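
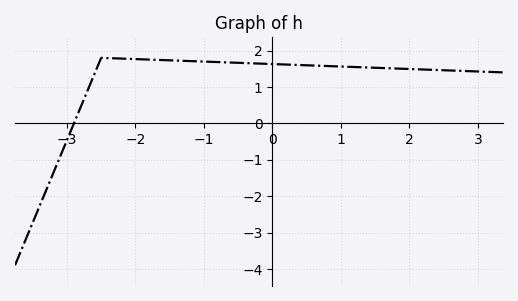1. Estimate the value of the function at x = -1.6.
1.74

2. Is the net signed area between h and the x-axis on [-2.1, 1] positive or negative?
positive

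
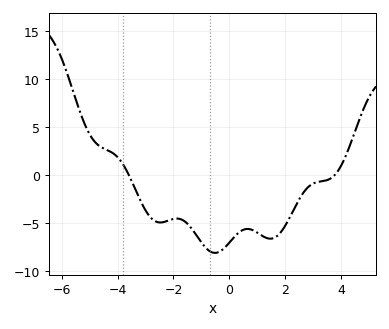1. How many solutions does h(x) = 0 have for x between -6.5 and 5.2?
2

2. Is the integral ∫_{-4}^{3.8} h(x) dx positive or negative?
negative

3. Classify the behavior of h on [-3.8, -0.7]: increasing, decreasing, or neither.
neither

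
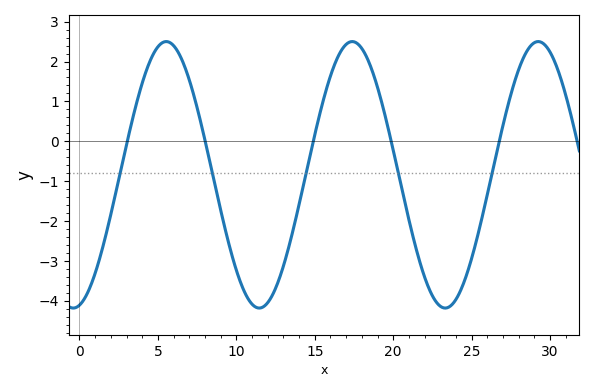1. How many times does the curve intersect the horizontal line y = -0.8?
5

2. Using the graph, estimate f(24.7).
-3.32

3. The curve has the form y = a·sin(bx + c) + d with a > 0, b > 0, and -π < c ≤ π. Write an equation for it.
y = 3.34sin(0.53x - 1.36) - 0.84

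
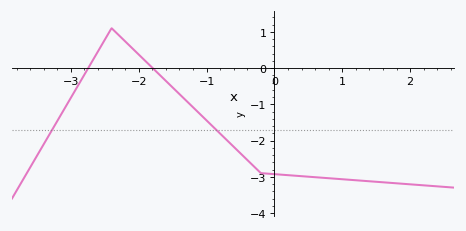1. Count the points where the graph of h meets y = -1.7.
2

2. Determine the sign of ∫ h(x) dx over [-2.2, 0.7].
negative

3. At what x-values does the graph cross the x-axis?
-2.7, -1.8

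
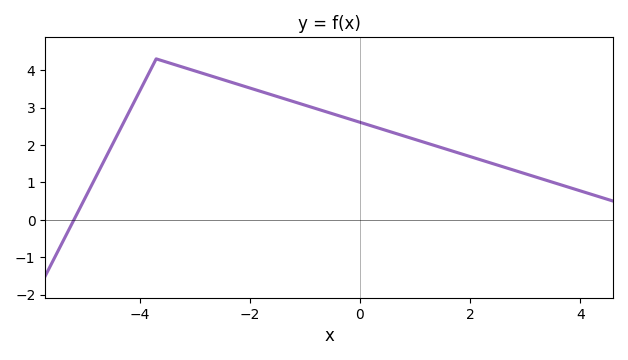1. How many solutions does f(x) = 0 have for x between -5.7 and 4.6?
1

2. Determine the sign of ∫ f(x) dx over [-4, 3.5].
positive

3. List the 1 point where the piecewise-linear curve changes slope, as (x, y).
(-3.7, 4.3)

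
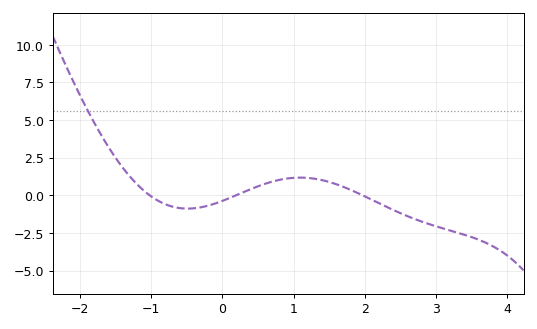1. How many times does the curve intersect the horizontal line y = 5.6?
1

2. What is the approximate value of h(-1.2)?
0.8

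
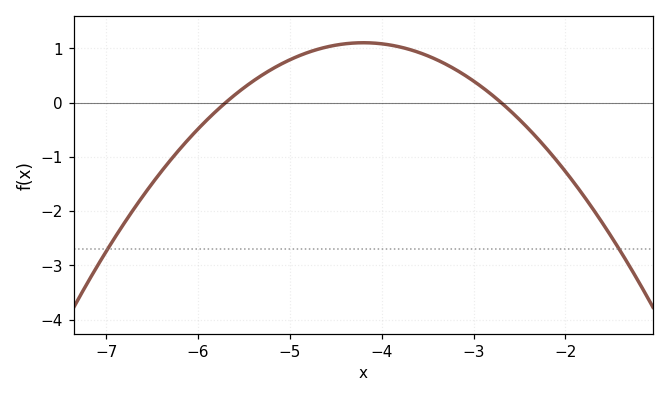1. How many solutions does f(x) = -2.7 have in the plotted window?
2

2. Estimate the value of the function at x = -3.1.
0.51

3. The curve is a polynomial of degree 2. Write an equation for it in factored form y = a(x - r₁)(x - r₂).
y = -0.49(x + 5.7)(x + 2.7)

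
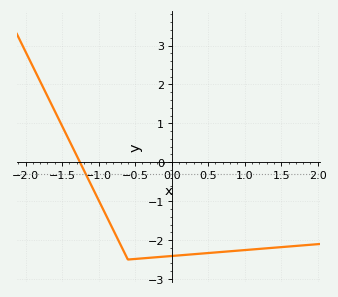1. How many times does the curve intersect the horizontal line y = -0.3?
1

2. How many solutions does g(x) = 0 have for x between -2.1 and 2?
1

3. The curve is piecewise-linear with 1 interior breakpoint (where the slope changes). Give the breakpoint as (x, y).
(-0.6, -2.5)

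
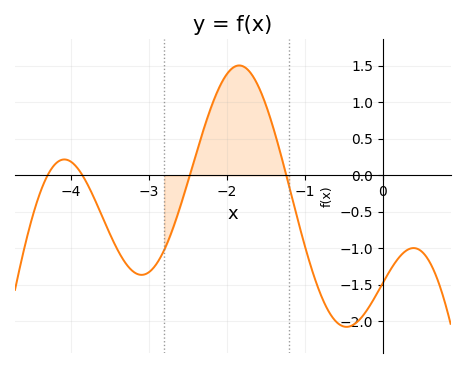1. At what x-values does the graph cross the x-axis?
-4.3, -3.8, -2.5, -1.2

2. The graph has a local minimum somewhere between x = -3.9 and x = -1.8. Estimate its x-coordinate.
-3.1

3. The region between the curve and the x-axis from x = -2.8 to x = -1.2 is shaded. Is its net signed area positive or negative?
positive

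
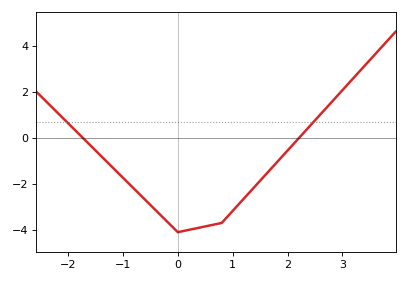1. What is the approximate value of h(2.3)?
0.229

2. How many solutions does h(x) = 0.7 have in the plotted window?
2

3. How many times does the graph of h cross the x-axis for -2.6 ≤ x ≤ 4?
2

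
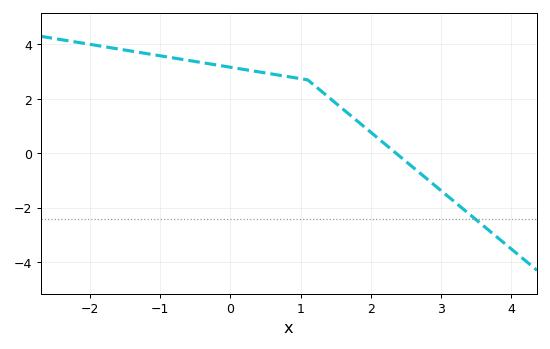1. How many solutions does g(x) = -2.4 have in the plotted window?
1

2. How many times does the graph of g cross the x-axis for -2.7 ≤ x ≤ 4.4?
1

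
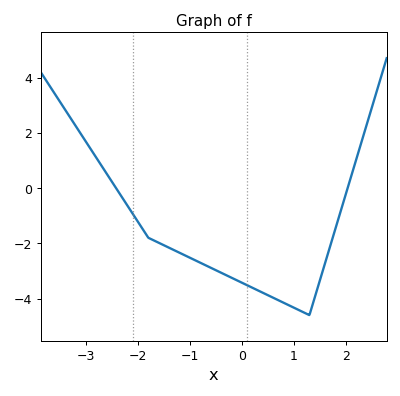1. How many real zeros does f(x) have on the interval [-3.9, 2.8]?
2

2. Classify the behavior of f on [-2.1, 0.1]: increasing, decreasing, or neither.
decreasing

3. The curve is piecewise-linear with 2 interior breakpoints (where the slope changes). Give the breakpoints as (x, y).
(-1.8, -1.8); (1.3, -4.6)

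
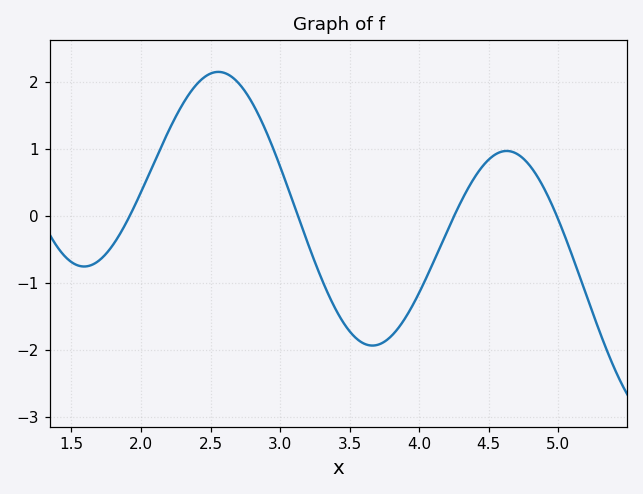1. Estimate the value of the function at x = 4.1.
-0.705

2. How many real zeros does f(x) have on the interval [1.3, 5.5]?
4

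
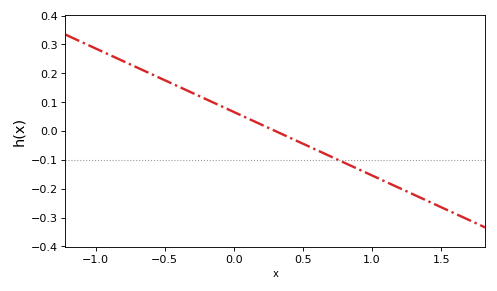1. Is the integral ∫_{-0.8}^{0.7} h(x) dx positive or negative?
positive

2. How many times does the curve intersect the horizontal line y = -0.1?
1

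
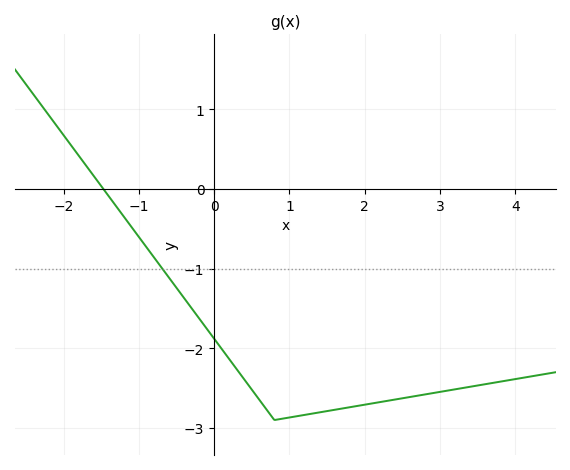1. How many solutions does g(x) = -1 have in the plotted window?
1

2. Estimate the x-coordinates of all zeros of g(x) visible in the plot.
-1.47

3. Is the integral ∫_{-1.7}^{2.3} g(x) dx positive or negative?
negative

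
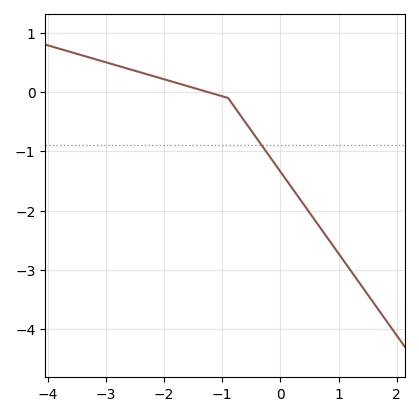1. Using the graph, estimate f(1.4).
-3.3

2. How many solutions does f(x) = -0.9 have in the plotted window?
1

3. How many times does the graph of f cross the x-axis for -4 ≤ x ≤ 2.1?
1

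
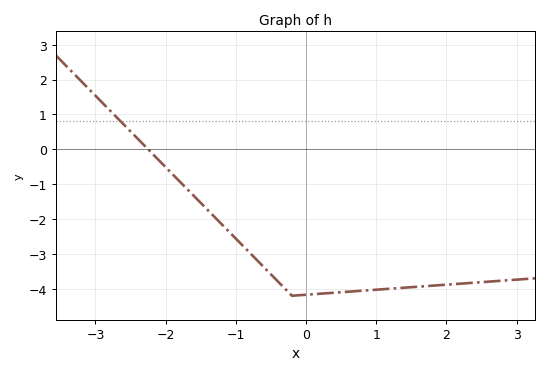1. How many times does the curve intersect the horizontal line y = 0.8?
1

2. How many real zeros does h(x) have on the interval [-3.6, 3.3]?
1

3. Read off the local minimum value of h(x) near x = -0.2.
-4.2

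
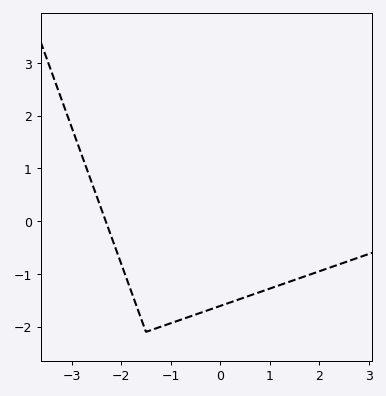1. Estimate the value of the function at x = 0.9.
-1.31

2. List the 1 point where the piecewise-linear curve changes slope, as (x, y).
(-1.5, -2.1)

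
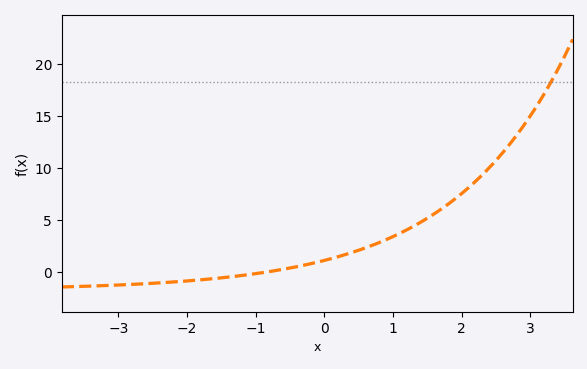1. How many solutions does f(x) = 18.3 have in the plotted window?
1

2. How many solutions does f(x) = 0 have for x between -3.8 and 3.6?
1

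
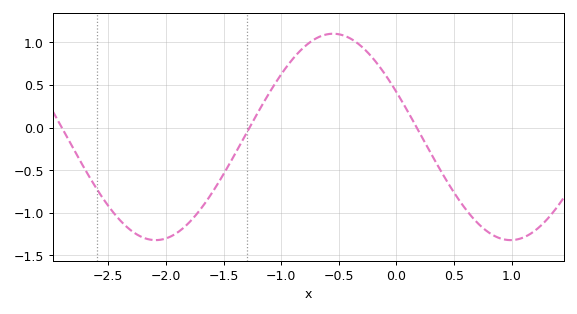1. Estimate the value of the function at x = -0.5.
1.09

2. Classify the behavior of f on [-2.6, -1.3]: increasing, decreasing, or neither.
neither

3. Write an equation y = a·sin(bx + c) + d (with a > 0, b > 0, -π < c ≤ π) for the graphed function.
y = 1.21sin(2.04x + 2.69) - 0.11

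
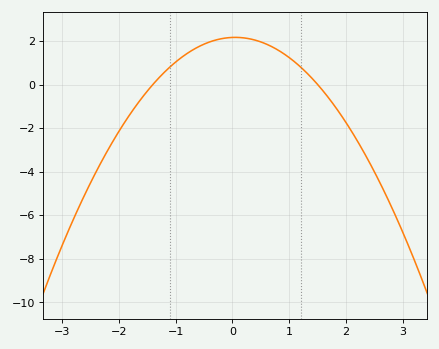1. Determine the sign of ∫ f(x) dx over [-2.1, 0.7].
positive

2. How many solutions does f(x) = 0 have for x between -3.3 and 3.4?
2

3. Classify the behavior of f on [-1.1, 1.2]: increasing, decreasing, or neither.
neither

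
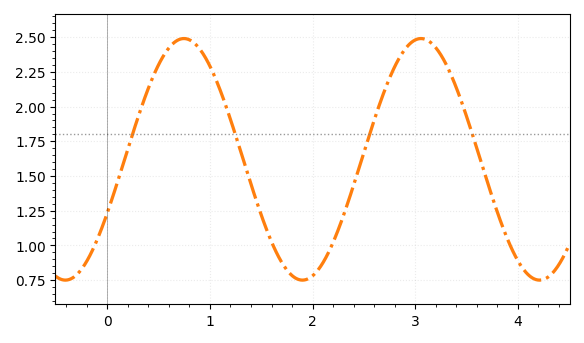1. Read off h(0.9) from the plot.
2.42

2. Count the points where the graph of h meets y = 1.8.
4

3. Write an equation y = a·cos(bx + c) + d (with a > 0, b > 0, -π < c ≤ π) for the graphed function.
y = 0.87cos(2.7x - 2) + 1.62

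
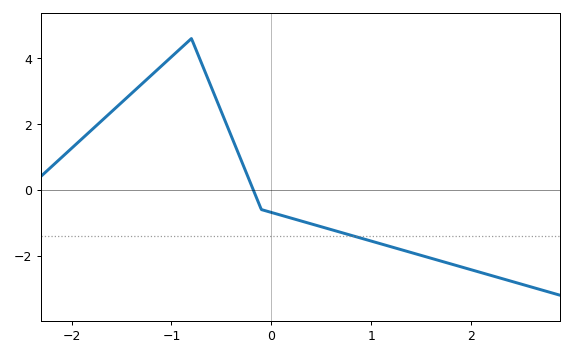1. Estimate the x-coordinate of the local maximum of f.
-0.8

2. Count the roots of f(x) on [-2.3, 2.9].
1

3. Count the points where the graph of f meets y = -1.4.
1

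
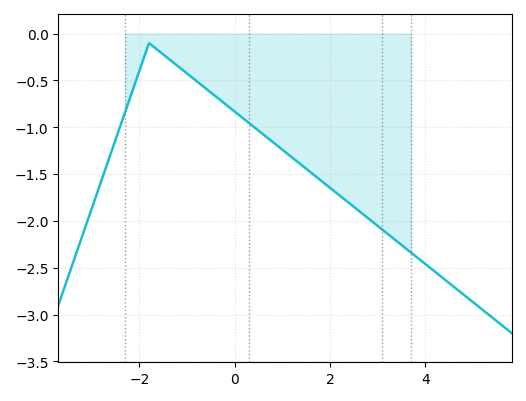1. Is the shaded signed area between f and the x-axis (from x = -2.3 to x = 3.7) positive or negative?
negative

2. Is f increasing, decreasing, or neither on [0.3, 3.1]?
decreasing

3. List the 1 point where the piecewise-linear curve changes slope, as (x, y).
(-1.8, -0.1)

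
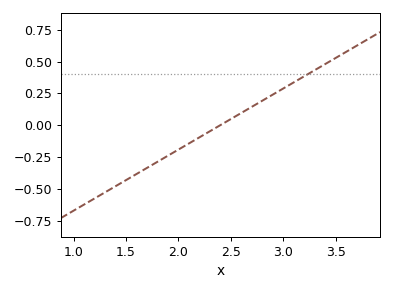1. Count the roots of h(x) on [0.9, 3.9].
1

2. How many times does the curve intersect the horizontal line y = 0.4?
1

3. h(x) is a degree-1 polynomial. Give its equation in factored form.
y = 0.48(x - 2.4)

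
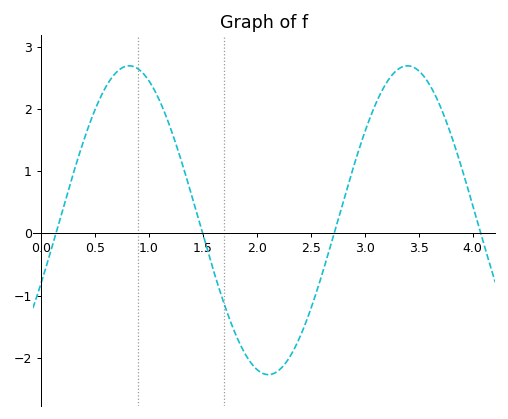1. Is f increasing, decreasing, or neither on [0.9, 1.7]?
decreasing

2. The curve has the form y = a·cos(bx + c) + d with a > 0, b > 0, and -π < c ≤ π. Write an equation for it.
y = 2.48cos(2.4x - 2) + 0.21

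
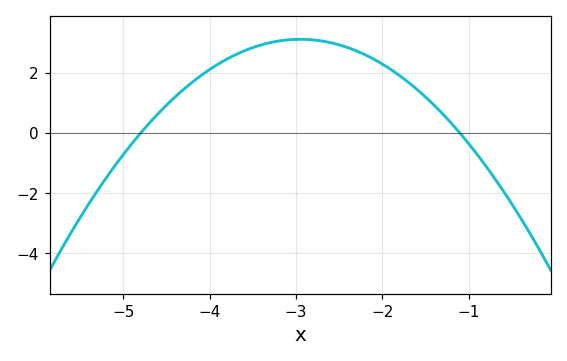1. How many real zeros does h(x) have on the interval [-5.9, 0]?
2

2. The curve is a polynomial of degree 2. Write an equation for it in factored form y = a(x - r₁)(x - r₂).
y = -0.91(x + 4.8)(x + 1.1)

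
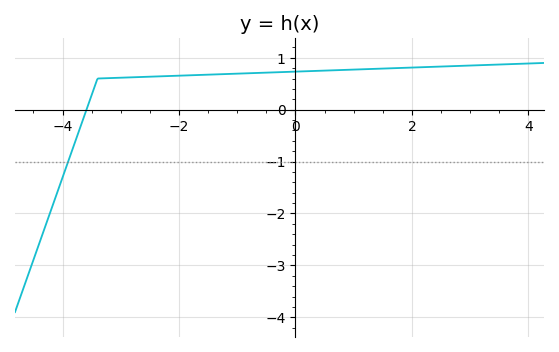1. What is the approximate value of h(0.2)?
0.7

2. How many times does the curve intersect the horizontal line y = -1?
1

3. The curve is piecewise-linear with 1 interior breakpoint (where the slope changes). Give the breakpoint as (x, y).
(-3.4, 0.6)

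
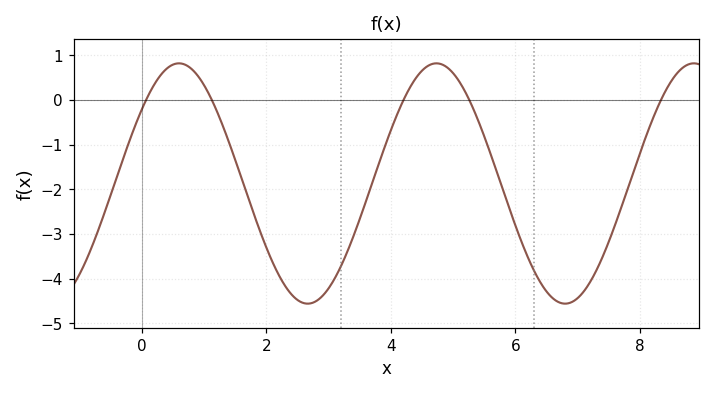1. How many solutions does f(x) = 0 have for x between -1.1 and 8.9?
5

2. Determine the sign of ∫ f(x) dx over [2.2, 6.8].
negative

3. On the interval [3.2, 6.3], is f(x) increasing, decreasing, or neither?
neither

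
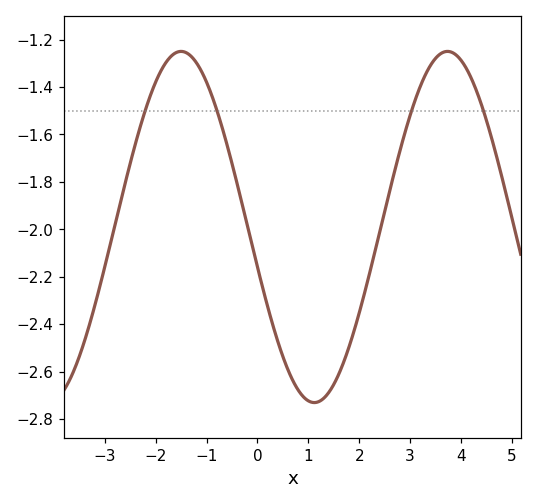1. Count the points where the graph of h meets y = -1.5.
4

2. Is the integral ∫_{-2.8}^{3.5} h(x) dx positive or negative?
negative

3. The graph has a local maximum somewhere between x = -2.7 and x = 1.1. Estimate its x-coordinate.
-1.6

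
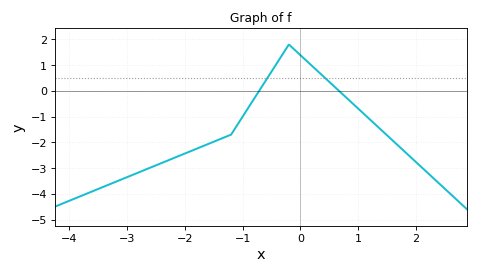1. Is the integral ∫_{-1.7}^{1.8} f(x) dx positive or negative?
negative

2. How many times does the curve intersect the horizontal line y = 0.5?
2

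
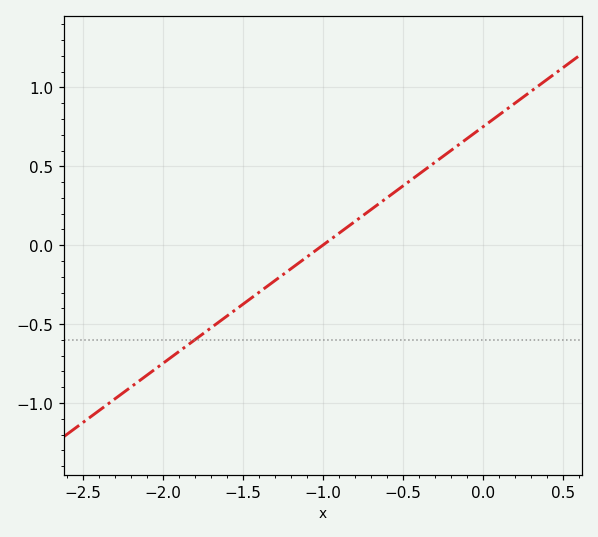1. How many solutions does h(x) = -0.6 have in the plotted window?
1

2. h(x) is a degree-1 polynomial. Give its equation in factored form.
y = 0.75(x + 1)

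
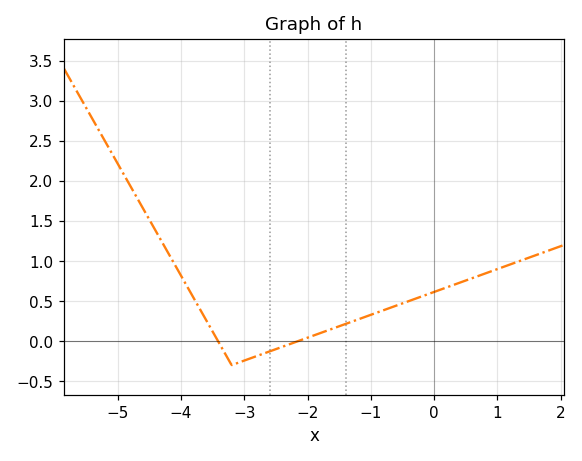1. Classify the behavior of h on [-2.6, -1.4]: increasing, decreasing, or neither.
increasing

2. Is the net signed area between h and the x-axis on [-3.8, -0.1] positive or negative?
positive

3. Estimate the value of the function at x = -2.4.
-0.071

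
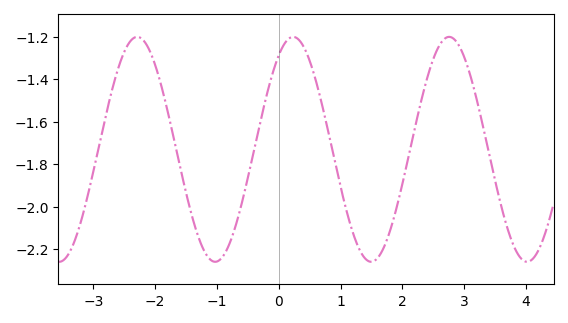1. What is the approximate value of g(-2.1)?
-1.26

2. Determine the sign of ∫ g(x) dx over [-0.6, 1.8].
negative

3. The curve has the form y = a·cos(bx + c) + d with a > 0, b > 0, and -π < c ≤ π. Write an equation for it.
y = 0.53cos(2.5x - 0.58) - 1.73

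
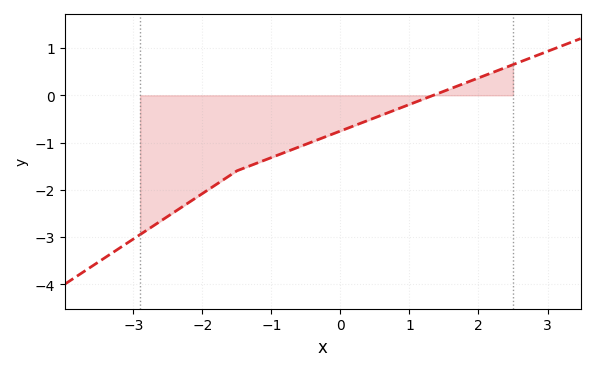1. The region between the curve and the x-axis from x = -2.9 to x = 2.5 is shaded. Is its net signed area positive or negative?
negative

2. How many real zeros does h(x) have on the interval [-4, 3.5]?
1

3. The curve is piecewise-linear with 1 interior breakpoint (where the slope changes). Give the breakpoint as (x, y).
(-1.5, -1.6)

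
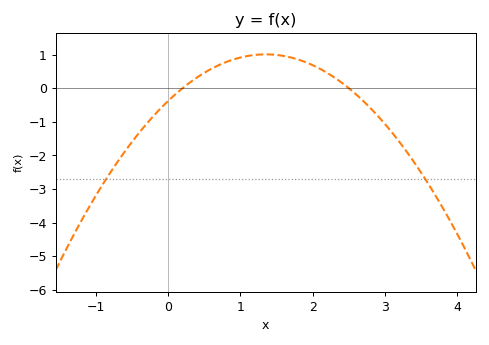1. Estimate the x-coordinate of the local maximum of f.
1.35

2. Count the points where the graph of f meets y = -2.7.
2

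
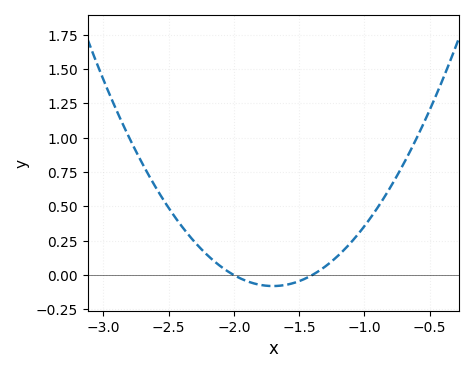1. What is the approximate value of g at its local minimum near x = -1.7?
-0.1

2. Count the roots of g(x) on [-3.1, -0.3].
2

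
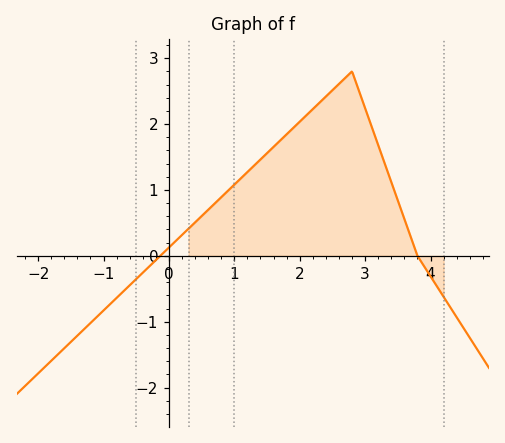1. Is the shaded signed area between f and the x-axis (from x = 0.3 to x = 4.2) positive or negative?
positive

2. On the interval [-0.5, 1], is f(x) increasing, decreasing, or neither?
increasing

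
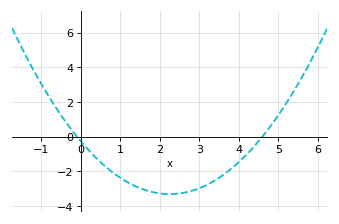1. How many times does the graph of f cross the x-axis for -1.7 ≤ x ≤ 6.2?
2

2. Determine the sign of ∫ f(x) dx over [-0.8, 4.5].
negative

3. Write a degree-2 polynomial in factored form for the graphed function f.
y = 0.6(x + 0.1)(x - 4.6)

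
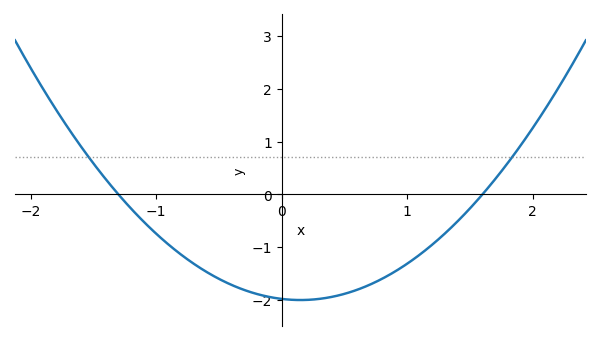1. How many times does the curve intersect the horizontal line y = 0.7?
2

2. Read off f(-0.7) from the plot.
-1.31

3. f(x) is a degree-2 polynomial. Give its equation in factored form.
y = 0.95(x + 1.3)(x - 1.6)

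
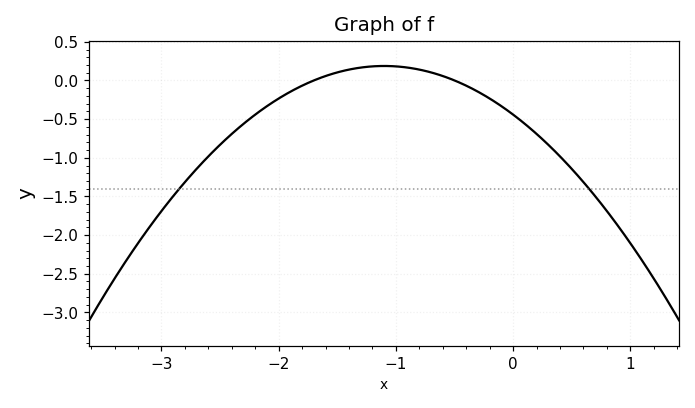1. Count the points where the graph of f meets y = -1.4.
2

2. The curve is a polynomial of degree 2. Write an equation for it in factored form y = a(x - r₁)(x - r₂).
y = -0.52(x + 1.7)(x + 0.5)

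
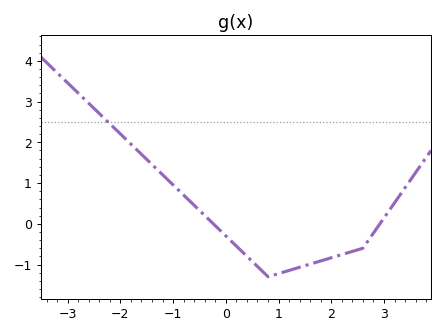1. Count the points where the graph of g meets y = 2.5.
1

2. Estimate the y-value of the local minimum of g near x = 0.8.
-1.3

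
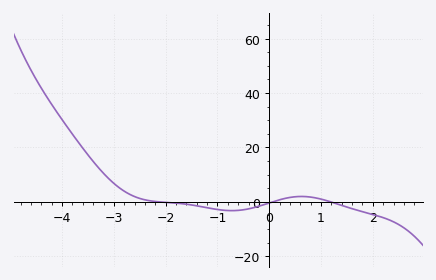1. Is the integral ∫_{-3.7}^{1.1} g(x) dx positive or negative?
positive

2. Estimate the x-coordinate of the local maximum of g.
0.6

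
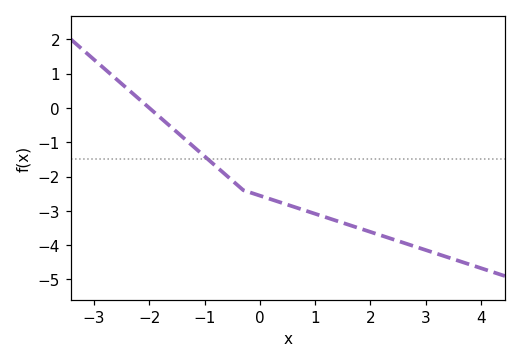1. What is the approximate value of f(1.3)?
-3.2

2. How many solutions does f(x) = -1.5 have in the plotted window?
1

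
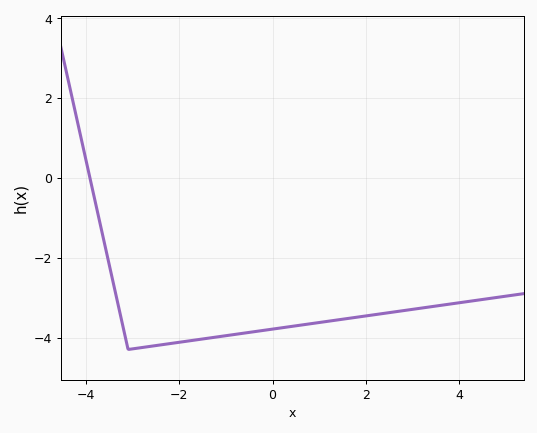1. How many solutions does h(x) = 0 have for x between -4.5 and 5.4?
1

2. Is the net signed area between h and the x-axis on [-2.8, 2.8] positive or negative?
negative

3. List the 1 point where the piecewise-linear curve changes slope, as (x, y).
(-3.1, -4.3)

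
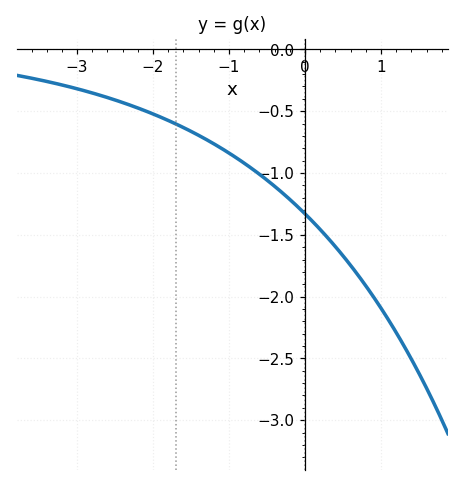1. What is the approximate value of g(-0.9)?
-0.879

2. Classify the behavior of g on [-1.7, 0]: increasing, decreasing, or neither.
decreasing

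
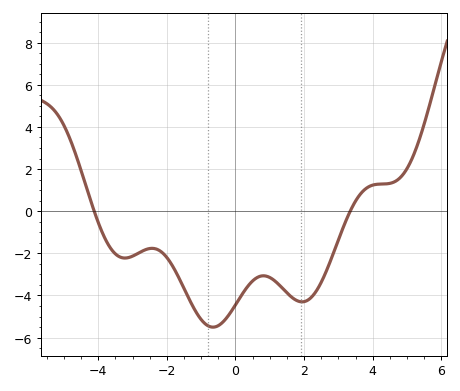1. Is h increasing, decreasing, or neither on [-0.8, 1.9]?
neither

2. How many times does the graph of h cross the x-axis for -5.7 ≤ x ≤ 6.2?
2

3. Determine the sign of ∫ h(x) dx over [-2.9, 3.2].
negative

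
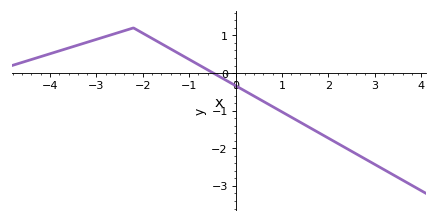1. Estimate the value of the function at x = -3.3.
0.8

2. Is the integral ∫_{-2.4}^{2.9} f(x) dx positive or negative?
negative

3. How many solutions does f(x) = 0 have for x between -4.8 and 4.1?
1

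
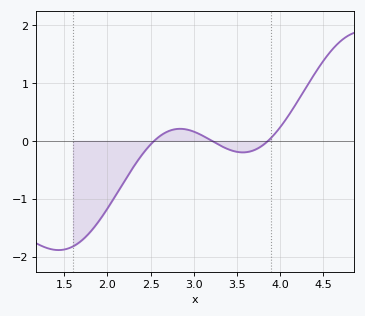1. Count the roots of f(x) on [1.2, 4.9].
3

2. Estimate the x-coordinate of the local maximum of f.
2.85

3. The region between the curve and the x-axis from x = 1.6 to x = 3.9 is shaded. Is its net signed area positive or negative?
negative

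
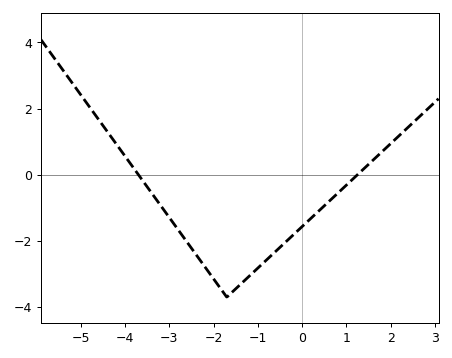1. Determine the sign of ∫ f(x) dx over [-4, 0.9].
negative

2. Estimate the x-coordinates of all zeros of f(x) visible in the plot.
-3.6, 1.2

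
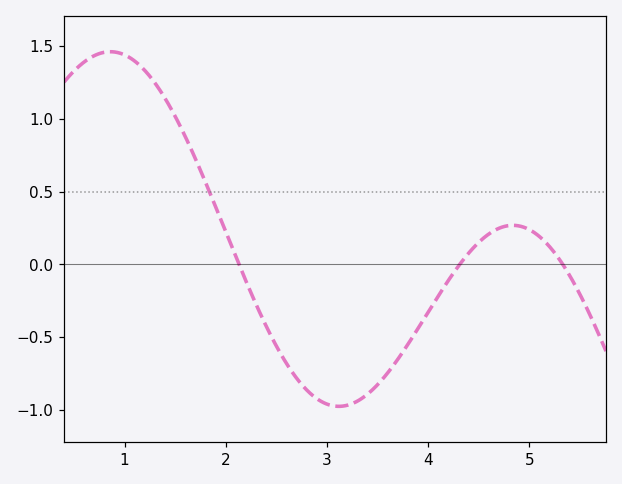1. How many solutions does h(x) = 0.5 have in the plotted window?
1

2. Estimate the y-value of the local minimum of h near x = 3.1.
-0.975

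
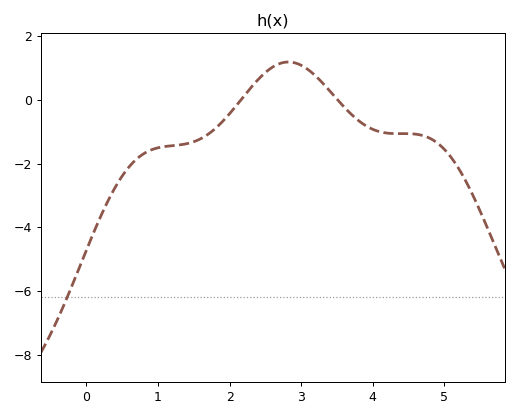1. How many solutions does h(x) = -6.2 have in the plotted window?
1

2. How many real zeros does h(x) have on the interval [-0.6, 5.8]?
2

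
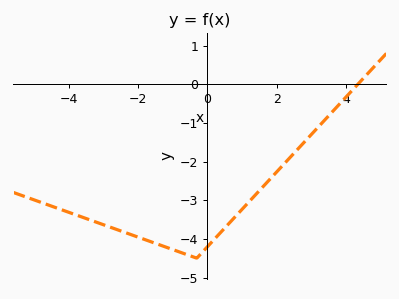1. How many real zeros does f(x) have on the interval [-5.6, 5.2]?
1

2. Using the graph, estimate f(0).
-4.2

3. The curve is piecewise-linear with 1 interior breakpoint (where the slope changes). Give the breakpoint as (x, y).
(-0.3, -4.5)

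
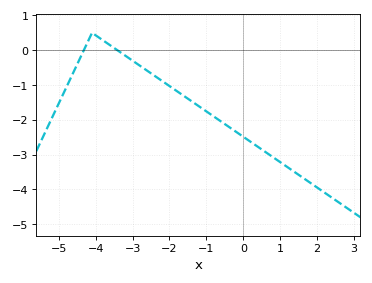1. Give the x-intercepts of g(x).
-4.32, -3.41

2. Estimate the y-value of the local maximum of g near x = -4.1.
0.499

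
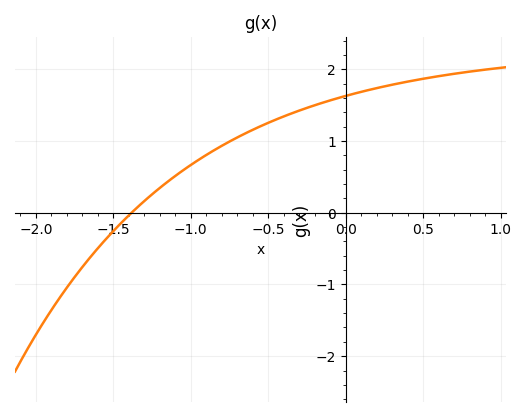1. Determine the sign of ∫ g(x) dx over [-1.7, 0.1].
positive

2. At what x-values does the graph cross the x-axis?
-1.38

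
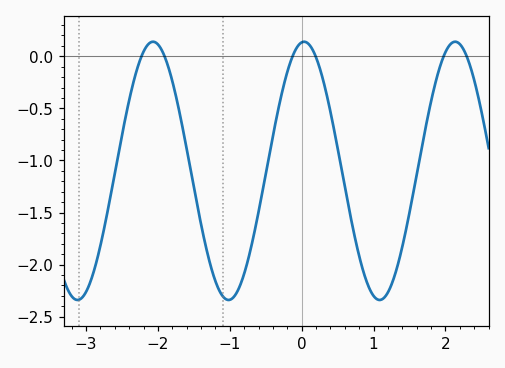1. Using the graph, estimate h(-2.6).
-1.12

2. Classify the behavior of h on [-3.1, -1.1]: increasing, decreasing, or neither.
neither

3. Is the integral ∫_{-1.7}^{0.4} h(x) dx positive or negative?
negative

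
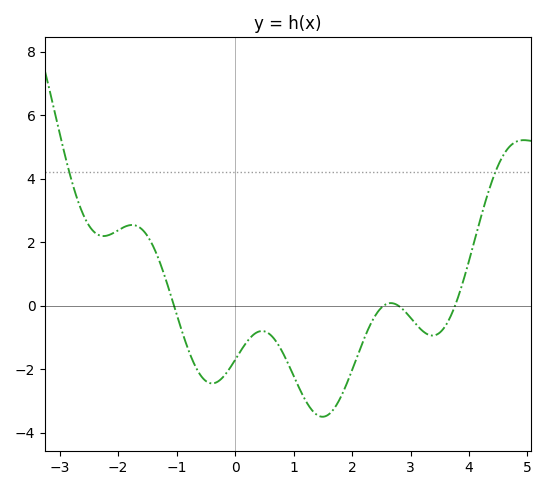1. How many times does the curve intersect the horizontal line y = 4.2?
2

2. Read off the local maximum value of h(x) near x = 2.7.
0.083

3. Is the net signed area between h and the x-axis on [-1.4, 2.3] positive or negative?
negative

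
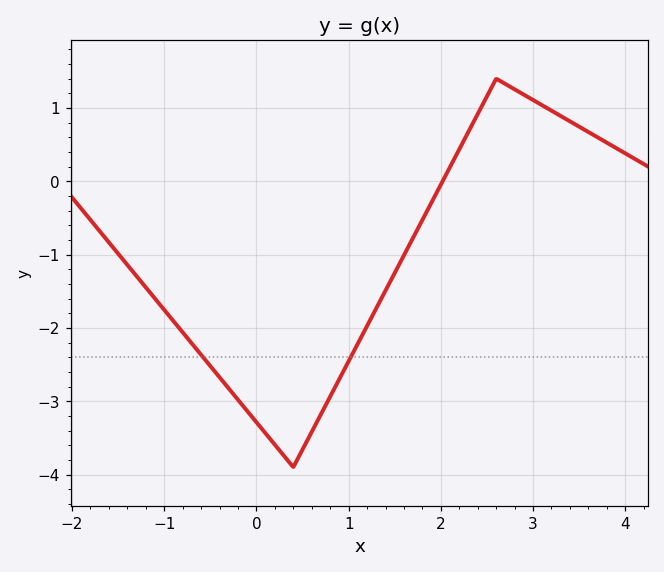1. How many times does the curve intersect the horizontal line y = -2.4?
2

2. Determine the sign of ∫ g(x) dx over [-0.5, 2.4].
negative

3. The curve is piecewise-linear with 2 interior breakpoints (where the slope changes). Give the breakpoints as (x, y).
(0.4, -3.9); (2.6, 1.4)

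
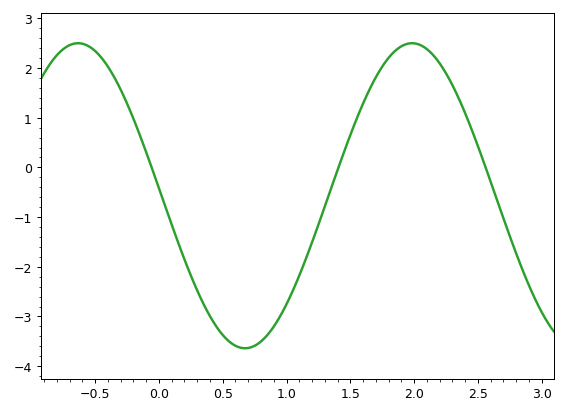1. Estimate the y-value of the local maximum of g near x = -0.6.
2.5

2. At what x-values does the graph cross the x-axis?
-0.1, 1.4, 2.6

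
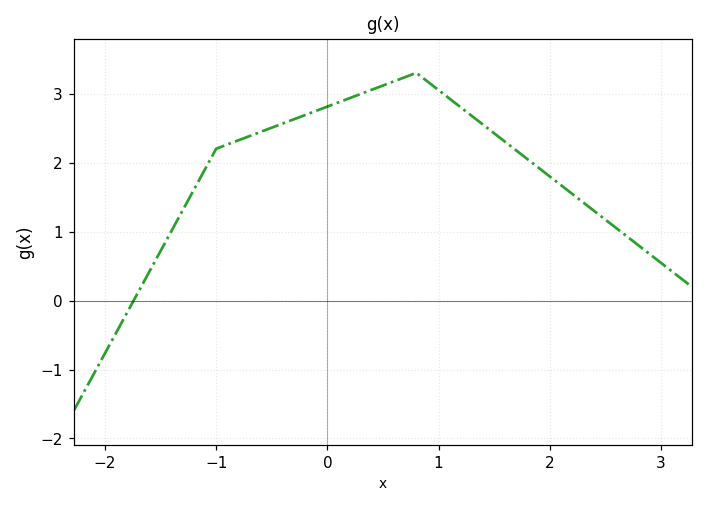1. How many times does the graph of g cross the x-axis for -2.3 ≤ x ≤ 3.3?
1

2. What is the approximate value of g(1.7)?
2.2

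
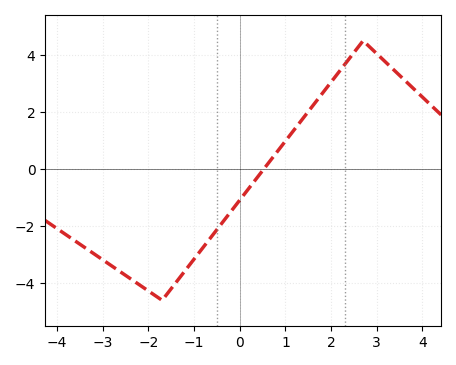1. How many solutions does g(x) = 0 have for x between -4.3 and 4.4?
1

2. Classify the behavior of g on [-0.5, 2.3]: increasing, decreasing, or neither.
increasing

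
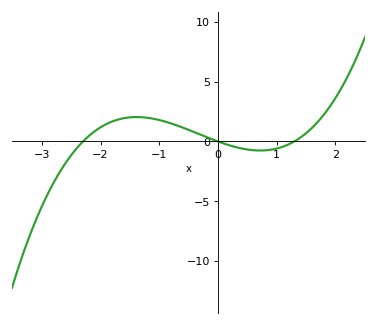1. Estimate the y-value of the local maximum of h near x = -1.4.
2.04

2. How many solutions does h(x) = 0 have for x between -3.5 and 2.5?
3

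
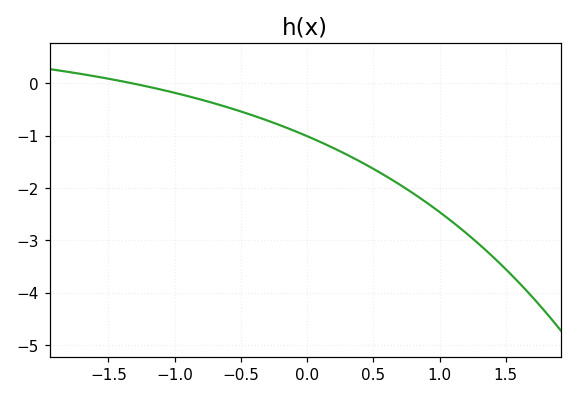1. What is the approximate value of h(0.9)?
-2.27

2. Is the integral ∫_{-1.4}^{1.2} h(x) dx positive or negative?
negative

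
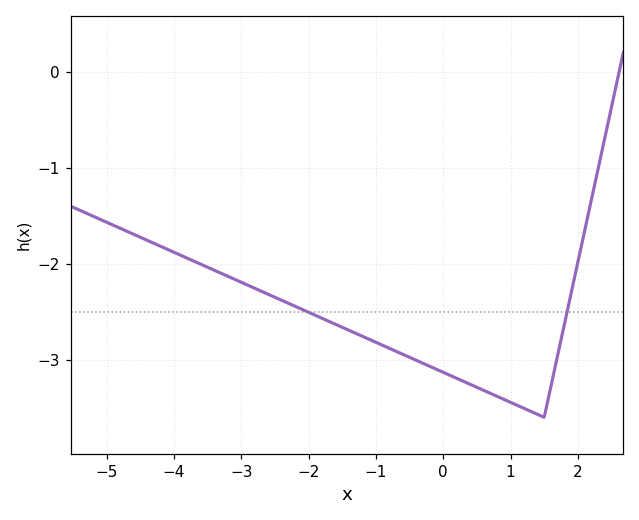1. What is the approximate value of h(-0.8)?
-2.9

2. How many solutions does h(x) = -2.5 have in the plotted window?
2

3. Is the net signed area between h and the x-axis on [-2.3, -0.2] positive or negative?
negative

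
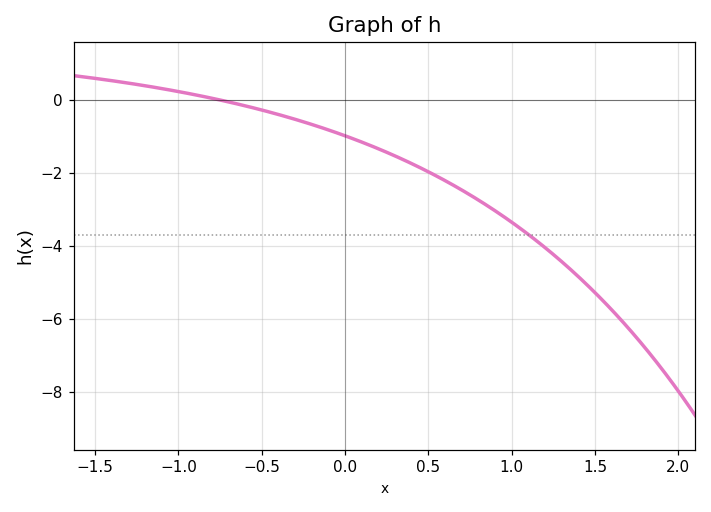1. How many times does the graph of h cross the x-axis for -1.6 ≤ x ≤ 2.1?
1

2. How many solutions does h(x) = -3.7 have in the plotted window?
1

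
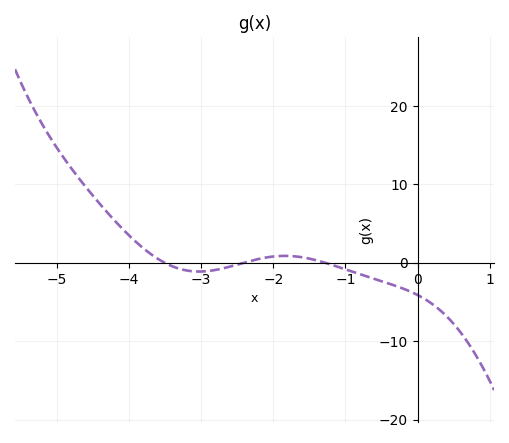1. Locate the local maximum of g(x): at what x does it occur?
-1.84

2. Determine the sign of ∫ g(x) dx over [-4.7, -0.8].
positive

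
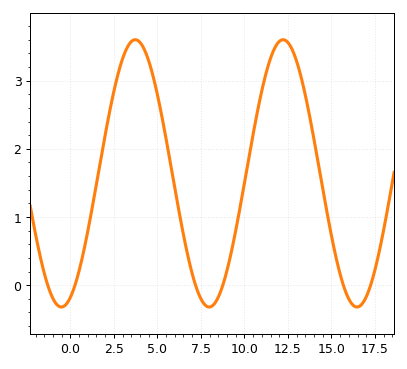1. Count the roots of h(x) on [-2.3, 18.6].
6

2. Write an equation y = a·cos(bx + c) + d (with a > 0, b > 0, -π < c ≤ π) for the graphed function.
y = 1.96cos(0.74x - 2.8) + 1.64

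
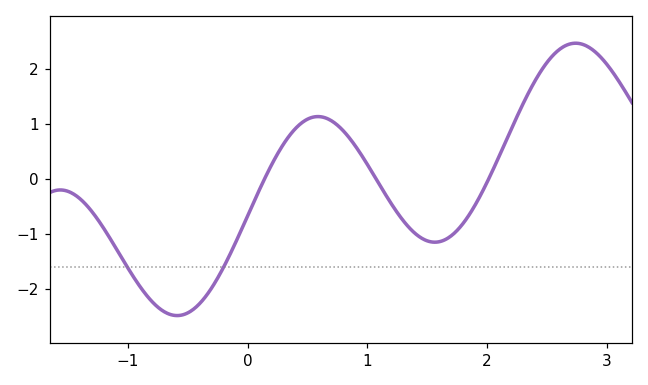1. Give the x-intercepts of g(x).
0.1, 1.1, 2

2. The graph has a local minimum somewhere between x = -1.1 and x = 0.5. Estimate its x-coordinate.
-0.6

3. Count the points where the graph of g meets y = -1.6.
2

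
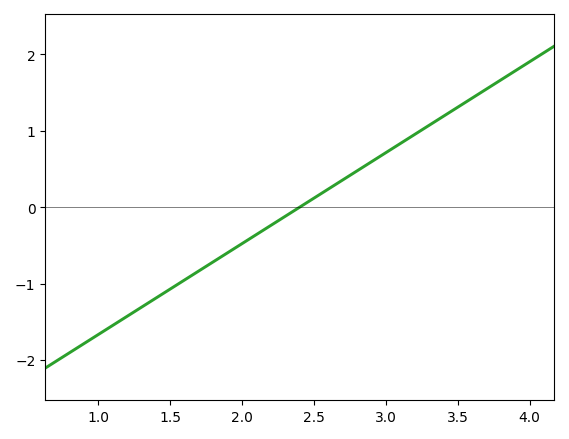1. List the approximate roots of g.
2.4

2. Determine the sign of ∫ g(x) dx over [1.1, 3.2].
negative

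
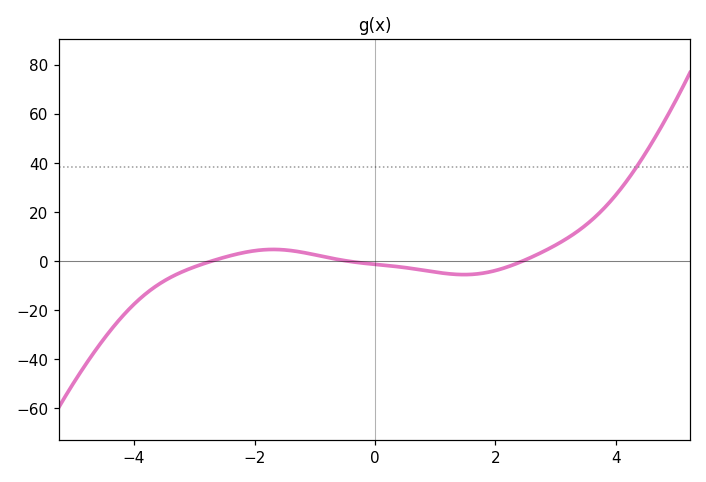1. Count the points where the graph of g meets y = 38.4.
1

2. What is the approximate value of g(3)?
6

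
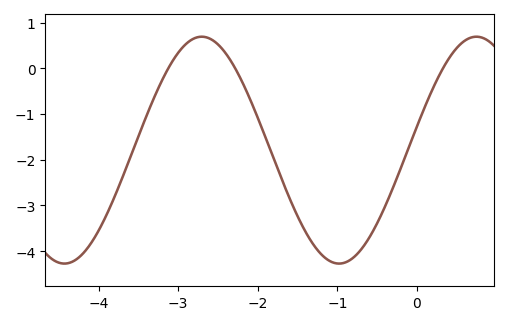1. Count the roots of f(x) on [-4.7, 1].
3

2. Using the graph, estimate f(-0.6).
-3.7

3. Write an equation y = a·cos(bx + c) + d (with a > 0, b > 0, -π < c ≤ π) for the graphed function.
y = 2.48cos(1.8x - 1.4) - 1.79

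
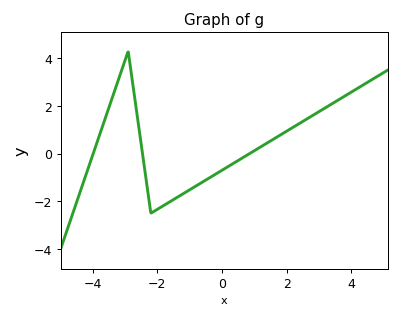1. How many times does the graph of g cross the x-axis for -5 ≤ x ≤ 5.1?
3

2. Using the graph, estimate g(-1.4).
-1.84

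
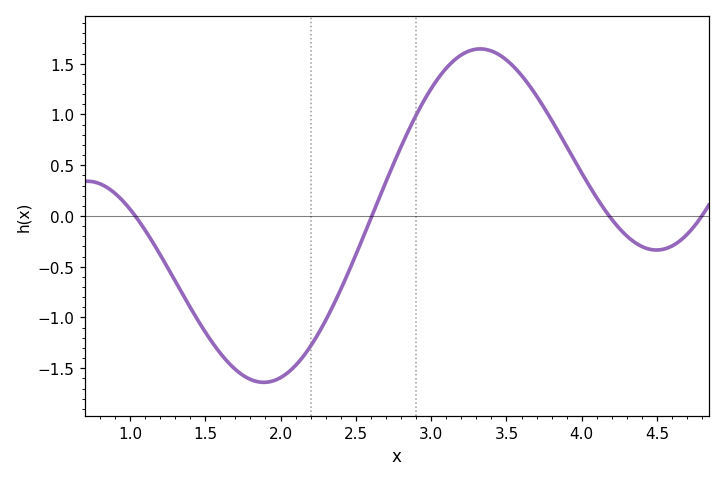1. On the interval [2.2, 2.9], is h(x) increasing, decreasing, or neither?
increasing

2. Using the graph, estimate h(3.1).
1.45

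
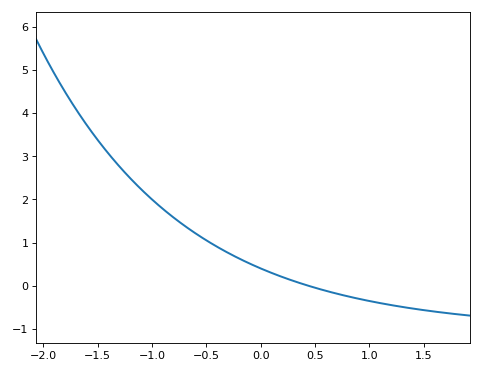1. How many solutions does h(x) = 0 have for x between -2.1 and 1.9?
1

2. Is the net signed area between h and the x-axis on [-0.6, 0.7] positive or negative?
positive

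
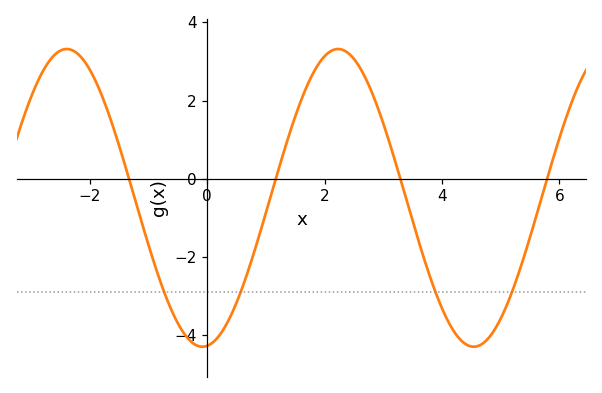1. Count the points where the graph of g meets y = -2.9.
4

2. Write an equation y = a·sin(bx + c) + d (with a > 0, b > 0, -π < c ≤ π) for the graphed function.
y = 3.81sin(1.4x - 1.5) - 0.49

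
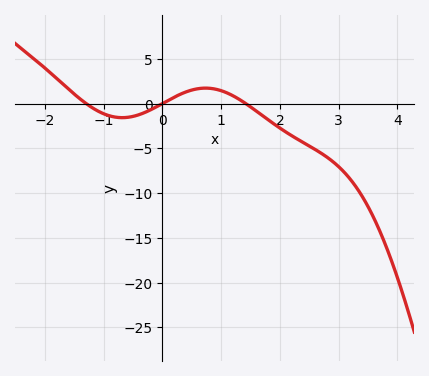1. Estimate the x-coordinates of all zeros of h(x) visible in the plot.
-1.3, 0, 1.42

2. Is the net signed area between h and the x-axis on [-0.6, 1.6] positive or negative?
positive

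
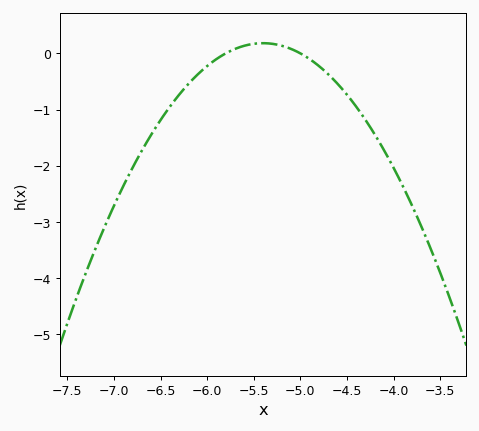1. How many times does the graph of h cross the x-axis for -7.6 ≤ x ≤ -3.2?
2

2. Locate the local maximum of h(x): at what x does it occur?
-5.4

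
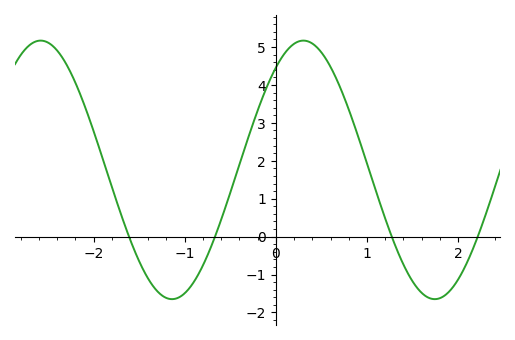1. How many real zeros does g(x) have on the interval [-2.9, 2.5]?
4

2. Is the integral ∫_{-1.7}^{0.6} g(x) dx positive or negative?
positive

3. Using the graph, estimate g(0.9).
2.7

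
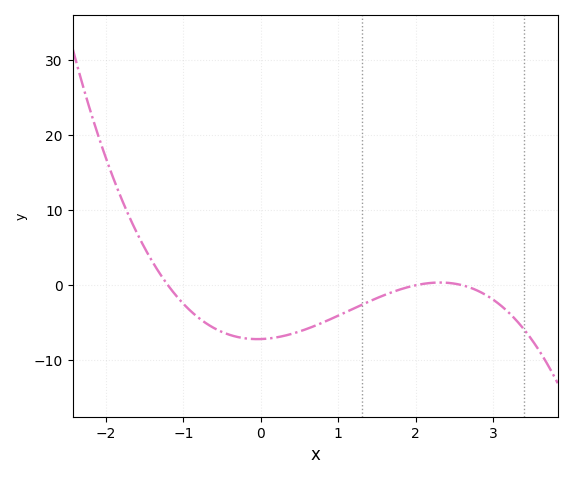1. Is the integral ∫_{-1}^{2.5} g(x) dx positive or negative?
negative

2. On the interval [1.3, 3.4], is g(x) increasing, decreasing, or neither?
neither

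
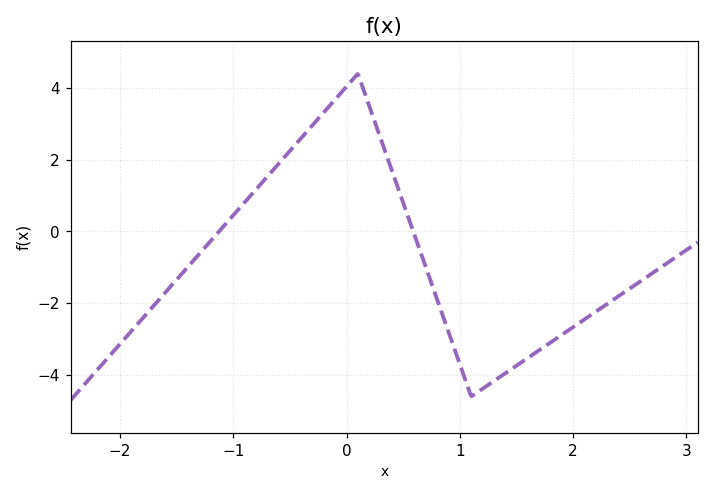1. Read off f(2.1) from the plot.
-2.4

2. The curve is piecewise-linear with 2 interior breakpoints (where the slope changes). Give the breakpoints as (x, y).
(0.1, 4.4); (1.1, -4.6)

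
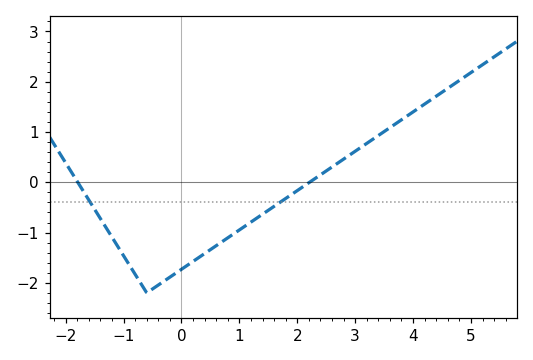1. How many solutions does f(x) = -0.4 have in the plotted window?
2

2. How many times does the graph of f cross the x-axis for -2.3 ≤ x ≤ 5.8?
2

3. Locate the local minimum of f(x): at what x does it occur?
-0.6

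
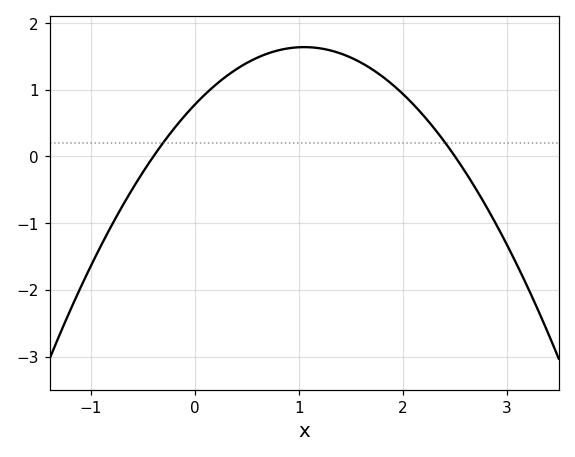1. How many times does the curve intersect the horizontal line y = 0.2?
2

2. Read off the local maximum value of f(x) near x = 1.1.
1.6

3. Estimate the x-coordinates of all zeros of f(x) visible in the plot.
-0.4, 2.5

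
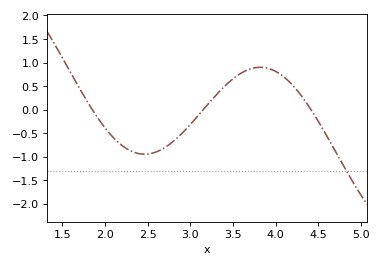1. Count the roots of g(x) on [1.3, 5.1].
3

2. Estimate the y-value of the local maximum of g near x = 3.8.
0.9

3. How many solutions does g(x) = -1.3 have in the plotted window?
1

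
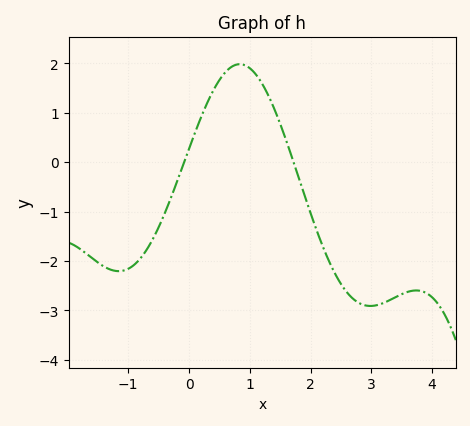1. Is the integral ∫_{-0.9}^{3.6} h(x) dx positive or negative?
negative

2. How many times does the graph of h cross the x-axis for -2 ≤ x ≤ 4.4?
2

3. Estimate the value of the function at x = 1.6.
0.435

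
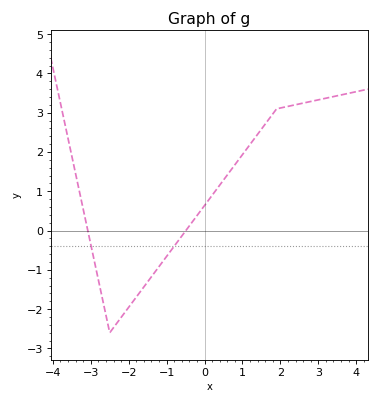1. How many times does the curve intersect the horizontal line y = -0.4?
2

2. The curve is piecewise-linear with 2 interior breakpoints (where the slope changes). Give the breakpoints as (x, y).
(-2.5, -2.6); (1.9, 3.1)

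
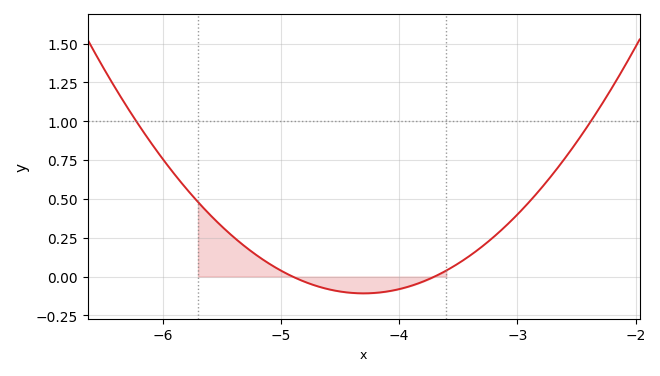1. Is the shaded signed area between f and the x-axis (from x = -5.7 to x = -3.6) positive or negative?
positive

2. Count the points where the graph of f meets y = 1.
2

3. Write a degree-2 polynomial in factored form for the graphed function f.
y = 0.3(x + 4.9)(x + 3.7)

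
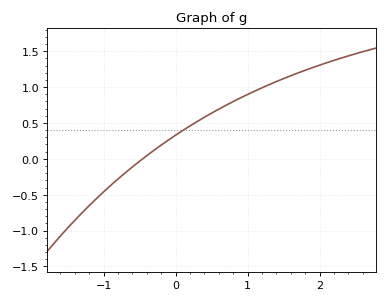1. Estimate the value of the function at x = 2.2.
1.37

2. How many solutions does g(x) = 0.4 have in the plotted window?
1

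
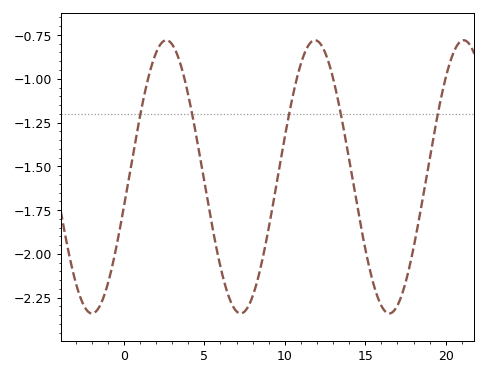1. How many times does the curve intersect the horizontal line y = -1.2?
5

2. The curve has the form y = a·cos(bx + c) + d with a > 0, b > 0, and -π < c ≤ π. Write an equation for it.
y = 0.78cos(0.68x - 1.8) - 1.56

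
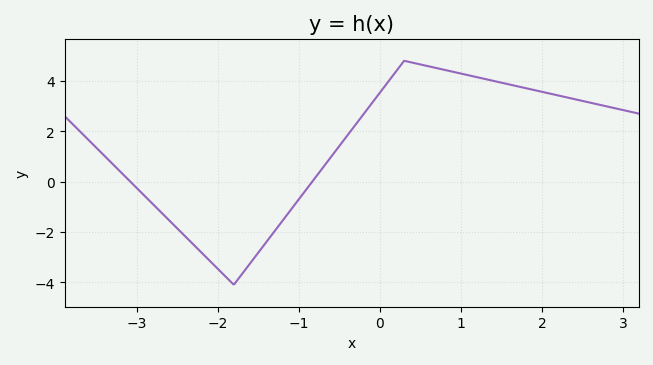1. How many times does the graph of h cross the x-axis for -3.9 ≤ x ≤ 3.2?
2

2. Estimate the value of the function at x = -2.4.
-2.2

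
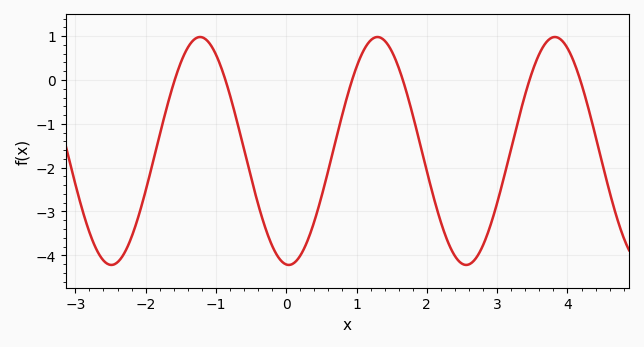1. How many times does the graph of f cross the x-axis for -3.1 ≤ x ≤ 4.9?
6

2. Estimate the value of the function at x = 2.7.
-4.06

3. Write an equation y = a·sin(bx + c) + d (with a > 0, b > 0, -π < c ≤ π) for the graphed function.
y = 2.6sin(2.49x - 1.66) - 1.62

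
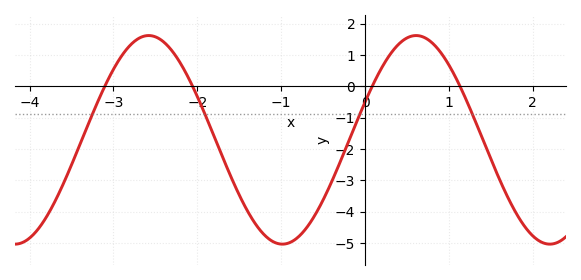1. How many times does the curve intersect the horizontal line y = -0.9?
4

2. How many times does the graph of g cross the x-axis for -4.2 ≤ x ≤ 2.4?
4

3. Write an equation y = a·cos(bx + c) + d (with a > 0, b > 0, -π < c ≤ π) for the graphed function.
y = 3.33cos(1.97x - 1.2) - 1.71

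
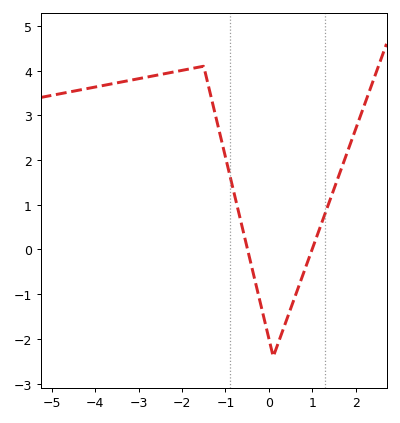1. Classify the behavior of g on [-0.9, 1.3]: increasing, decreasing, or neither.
neither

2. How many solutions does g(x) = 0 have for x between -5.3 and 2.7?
2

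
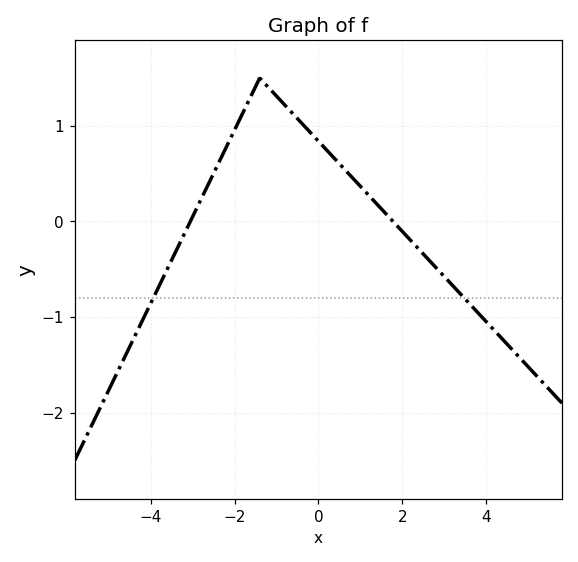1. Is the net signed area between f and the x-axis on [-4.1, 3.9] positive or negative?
positive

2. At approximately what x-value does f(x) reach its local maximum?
-1.4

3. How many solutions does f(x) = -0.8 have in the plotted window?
2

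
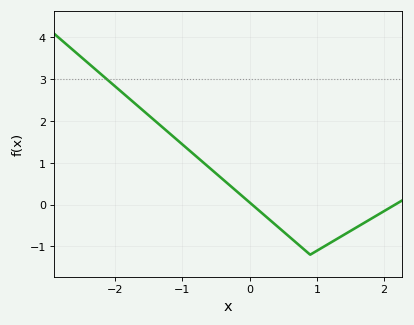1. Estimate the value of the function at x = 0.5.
-0.6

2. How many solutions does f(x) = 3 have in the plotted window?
1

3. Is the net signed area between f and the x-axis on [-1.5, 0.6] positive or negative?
positive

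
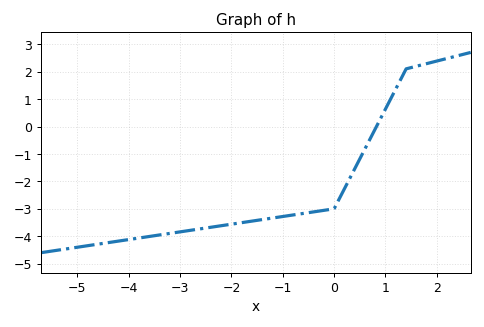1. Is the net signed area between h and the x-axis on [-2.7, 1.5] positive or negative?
negative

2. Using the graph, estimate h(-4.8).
-4.3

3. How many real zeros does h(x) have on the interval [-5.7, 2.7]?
1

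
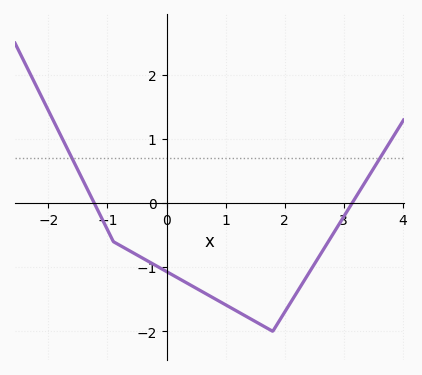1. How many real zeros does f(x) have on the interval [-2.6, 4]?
2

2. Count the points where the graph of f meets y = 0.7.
2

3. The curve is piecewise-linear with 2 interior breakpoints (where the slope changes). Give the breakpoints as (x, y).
(-0.9, -0.6); (1.8, -2)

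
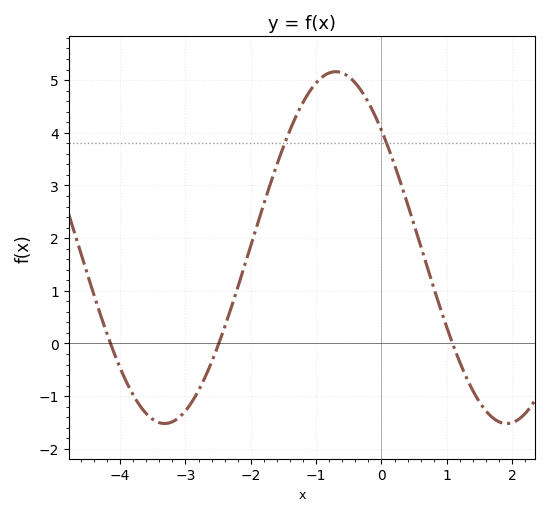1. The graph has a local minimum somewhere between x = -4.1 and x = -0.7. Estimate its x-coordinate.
-3.3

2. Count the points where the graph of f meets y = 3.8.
2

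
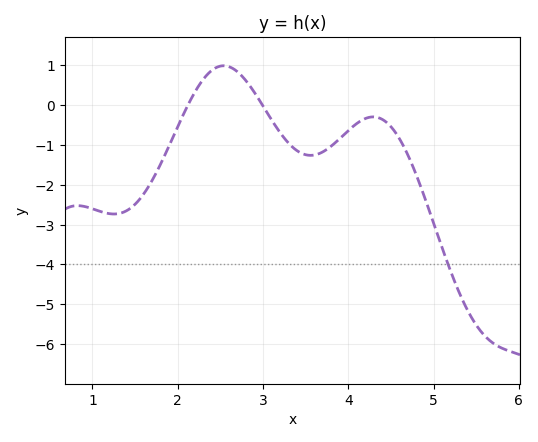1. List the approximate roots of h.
2.12, 2.99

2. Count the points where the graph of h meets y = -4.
1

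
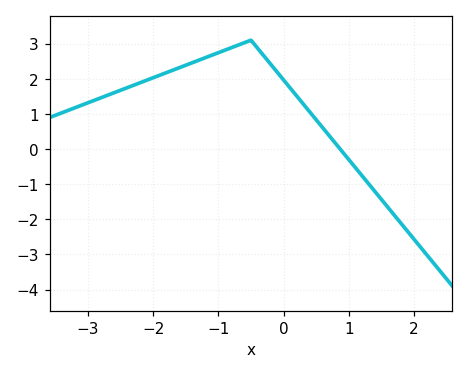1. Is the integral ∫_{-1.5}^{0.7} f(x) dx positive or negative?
positive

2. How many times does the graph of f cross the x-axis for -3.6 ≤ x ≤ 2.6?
1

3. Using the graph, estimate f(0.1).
1.74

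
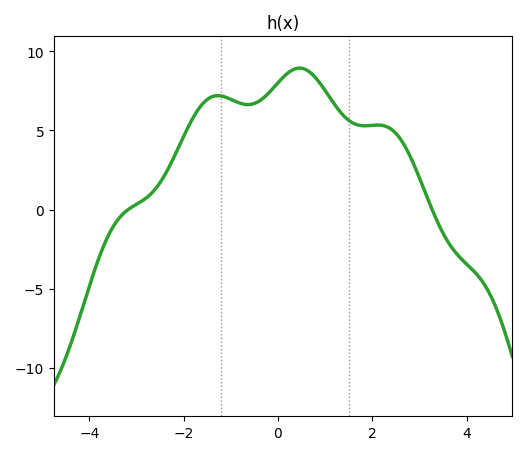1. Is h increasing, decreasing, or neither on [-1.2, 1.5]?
neither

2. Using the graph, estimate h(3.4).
-1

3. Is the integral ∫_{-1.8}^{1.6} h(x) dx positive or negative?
positive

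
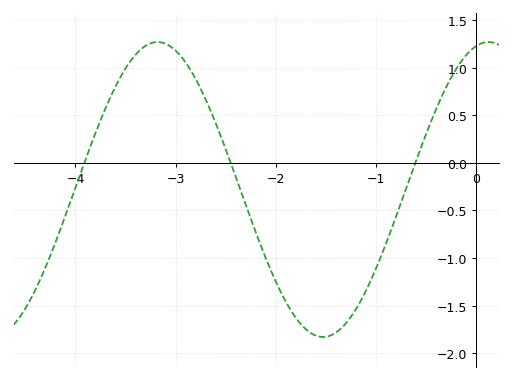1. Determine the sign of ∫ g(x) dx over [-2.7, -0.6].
negative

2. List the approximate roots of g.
-3.91, -2.45, -0.604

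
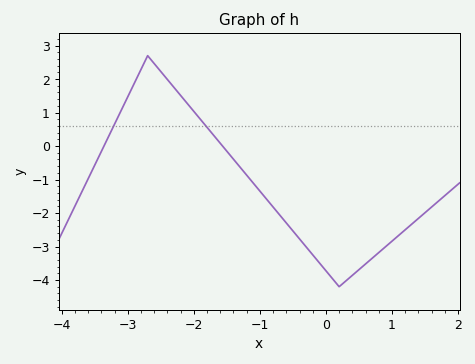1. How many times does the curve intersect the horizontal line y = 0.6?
2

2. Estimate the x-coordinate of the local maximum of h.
-2.7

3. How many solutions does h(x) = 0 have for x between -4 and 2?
2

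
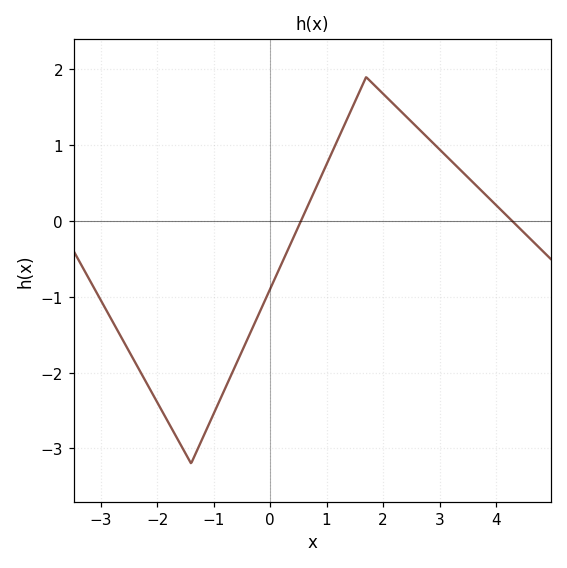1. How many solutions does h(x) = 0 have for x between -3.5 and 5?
2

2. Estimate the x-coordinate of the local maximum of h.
1.7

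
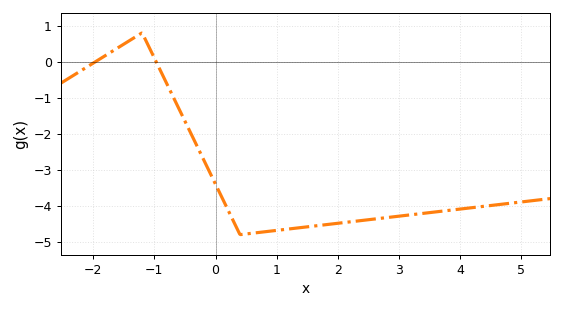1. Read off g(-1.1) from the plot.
0.45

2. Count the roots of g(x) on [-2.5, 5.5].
2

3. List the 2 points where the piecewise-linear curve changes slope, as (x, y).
(-1.2, 0.8); (0.4, -4.8)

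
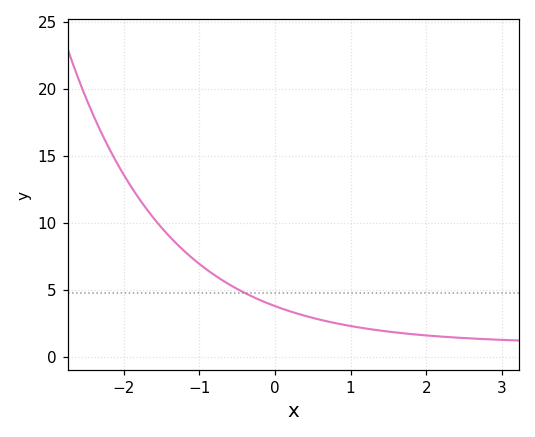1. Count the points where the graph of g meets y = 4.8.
1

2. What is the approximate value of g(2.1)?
1.56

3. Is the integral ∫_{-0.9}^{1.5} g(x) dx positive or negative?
positive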